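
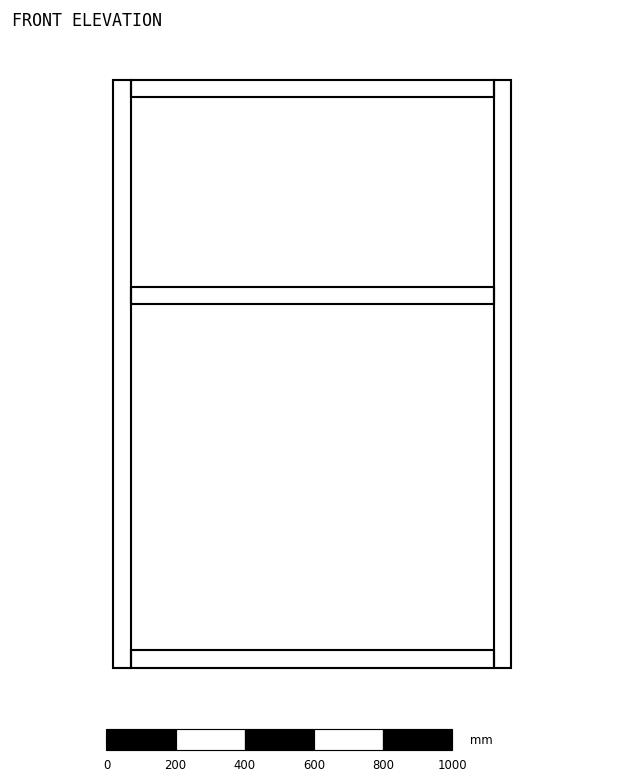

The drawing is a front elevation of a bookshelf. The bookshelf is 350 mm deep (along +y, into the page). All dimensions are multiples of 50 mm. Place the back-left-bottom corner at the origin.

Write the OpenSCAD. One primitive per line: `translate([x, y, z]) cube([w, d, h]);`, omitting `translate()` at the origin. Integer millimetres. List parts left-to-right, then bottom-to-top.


cube([50, 350, 1700]);
translate([50, 0, 0]) cube([1050, 350, 50]);
translate([50, 0, 1050]) cube([1050, 350, 50]);
translate([50, 0, 1650]) cube([1050, 350, 50]);
translate([1100, 0, 0]) cube([50, 350, 1700]);


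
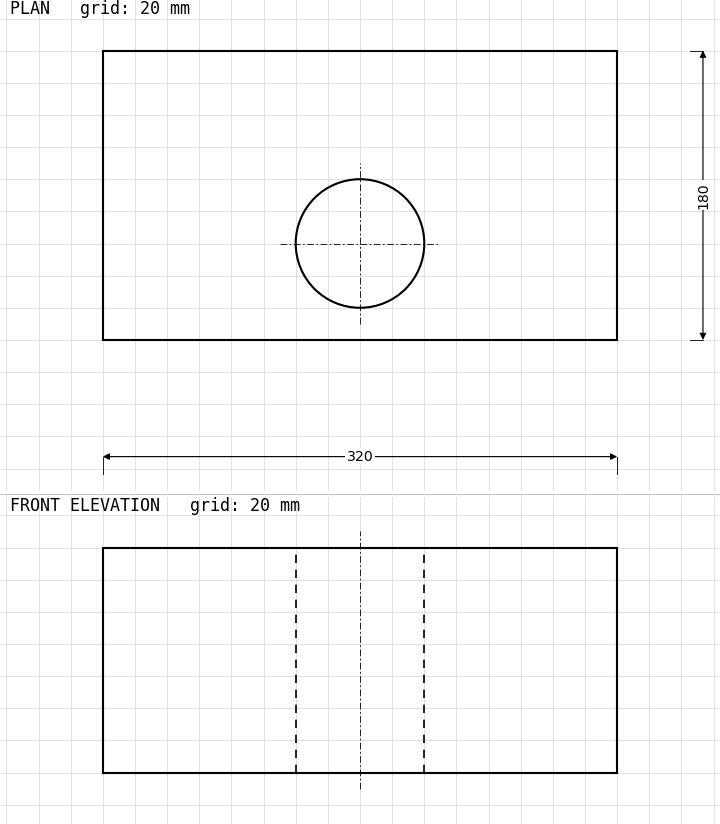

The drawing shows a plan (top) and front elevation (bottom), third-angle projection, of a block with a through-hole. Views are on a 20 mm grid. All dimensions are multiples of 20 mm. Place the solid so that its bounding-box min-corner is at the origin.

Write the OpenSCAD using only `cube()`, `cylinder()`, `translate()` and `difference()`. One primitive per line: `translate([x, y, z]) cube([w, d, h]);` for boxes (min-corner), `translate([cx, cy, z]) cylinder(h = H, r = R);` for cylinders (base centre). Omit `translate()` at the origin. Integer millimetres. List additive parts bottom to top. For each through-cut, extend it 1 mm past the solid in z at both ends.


difference() {
  cube([320, 180, 140]);
  translate([160, 60, -1]) cylinder(h = 142, r = 40);
}


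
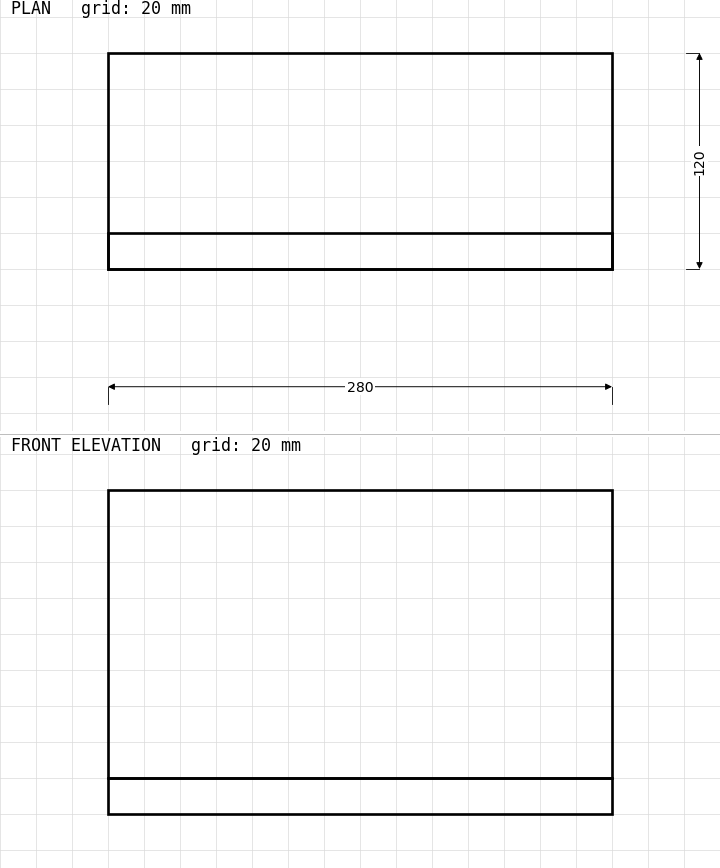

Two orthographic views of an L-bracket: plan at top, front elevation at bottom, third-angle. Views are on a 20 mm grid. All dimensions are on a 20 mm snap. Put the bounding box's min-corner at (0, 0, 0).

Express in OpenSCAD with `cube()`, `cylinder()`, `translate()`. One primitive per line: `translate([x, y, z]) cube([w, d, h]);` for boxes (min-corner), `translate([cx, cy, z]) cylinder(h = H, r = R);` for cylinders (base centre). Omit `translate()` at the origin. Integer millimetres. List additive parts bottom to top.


cube([280, 120, 20]);
translate([0, 0, 20]) cube([280, 20, 160]);


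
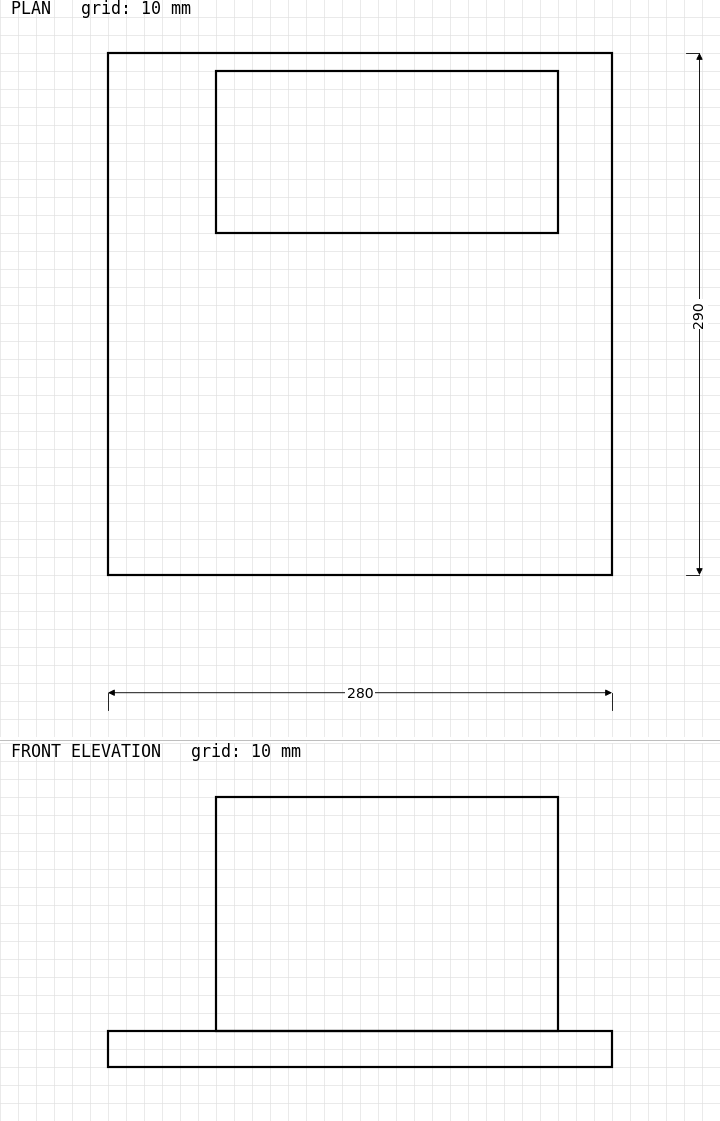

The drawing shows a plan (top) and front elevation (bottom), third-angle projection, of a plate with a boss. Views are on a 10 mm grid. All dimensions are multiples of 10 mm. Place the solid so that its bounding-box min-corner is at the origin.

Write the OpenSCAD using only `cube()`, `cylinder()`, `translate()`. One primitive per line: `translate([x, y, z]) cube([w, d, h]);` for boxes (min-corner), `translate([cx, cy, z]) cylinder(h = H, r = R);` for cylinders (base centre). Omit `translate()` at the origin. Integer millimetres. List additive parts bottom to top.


cube([280, 290, 20]);
translate([60, 190, 20]) cube([190, 90, 130]);


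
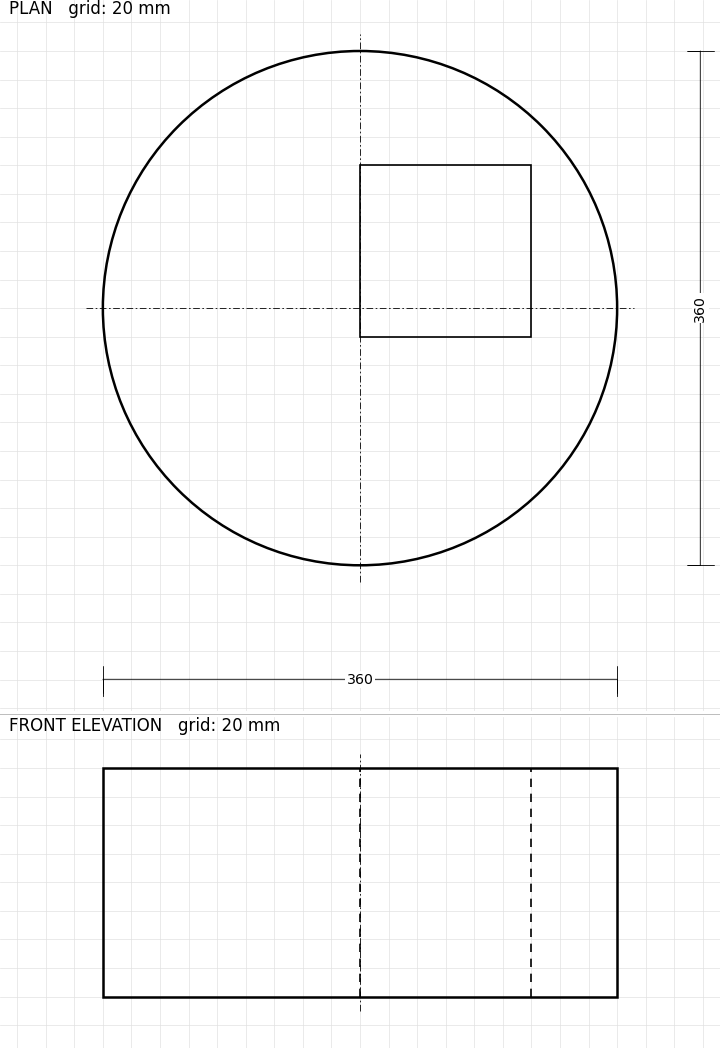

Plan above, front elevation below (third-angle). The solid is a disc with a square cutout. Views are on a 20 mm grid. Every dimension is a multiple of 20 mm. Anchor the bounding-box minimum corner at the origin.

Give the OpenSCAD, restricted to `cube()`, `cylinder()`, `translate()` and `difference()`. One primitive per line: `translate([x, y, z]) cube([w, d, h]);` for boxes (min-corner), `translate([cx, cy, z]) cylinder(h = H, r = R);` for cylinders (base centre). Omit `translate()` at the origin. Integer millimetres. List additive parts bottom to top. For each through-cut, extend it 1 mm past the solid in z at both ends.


difference() {
  translate([180, 180, 0]) cylinder(h = 160, r = 180);
  translate([180, 160, -1]) cube([120, 120, 162]);
}


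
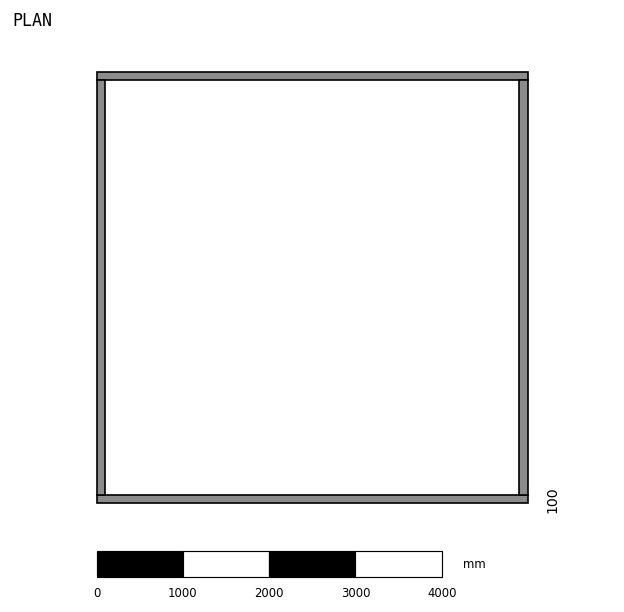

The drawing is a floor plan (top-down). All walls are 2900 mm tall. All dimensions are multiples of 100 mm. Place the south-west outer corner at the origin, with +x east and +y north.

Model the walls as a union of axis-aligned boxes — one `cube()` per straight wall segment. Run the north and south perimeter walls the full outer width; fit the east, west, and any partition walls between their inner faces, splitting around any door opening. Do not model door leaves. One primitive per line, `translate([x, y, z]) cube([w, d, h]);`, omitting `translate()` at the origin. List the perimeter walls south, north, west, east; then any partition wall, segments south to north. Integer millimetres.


cube([5000, 100, 2900]);
translate([0, 4900, 0]) cube([5000, 100, 2900]);
translate([0, 100, 0]) cube([100, 4800, 2900]);
translate([4900, 100, 0]) cube([100, 4800, 2900]);


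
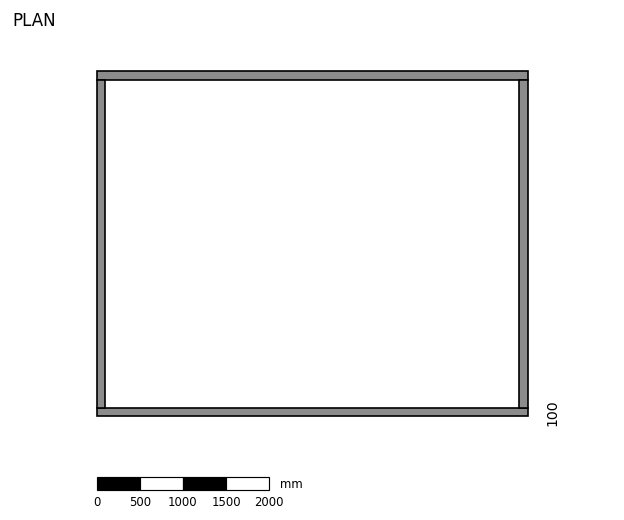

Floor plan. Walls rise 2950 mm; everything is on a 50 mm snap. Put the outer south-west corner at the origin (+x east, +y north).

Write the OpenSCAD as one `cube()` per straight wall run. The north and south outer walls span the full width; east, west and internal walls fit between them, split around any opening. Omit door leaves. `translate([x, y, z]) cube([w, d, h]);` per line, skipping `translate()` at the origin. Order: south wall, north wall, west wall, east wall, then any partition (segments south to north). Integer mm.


cube([5000, 100, 2950]);
translate([0, 3900, 0]) cube([5000, 100, 2950]);
translate([0, 100, 0]) cube([100, 3800, 2950]);
translate([4900, 100, 0]) cube([100, 3800, 2950]);


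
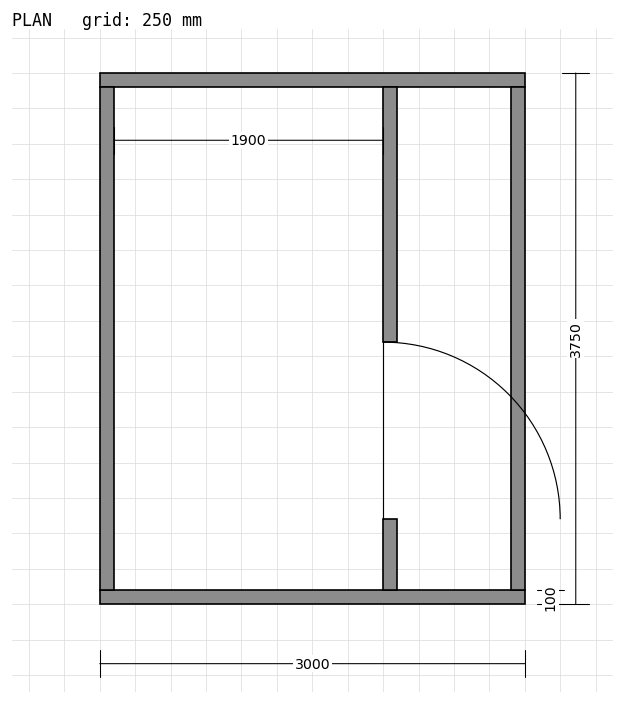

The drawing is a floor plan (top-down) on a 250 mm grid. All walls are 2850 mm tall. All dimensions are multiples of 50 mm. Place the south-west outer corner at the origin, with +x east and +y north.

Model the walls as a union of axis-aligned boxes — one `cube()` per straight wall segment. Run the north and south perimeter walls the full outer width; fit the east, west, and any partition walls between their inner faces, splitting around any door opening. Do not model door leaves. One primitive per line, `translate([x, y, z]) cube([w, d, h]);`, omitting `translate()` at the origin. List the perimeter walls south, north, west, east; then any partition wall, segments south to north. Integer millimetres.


cube([3000, 100, 2850]);
translate([0, 3650, 0]) cube([3000, 100, 2850]);
translate([0, 100, 0]) cube([100, 3550, 2850]);
translate([2900, 100, 0]) cube([100, 3550, 2850]);
translate([2000, 100, 0]) cube([100, 500, 2850]);
translate([2000, 1850, 0]) cube([100, 1800, 2850]);


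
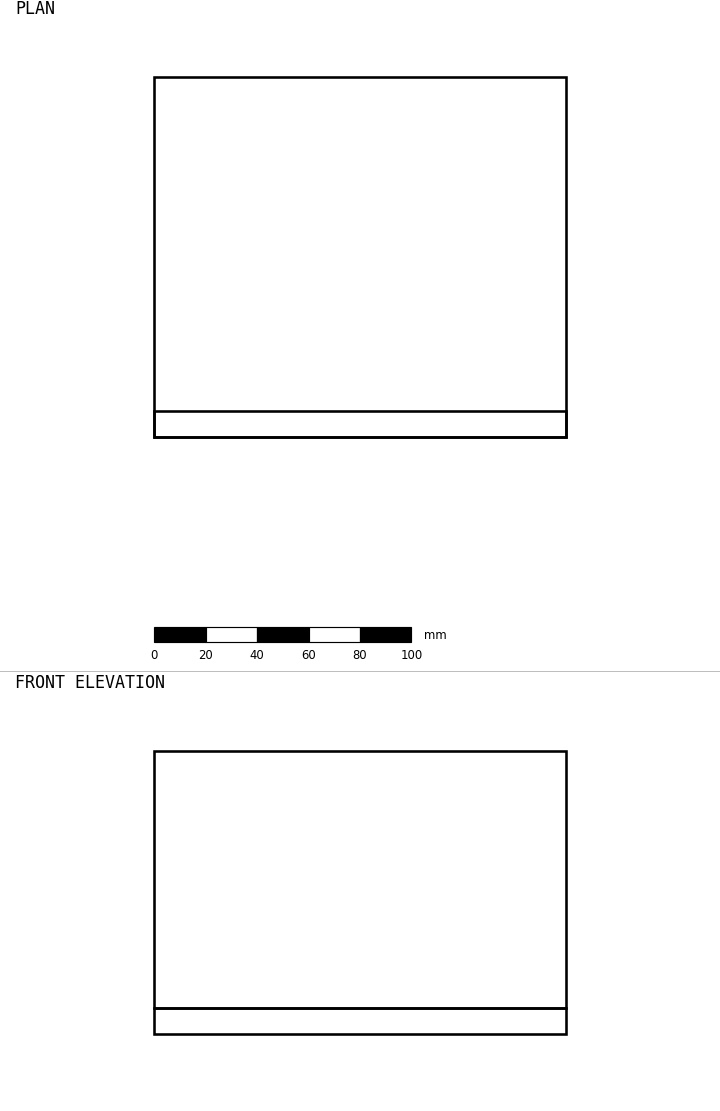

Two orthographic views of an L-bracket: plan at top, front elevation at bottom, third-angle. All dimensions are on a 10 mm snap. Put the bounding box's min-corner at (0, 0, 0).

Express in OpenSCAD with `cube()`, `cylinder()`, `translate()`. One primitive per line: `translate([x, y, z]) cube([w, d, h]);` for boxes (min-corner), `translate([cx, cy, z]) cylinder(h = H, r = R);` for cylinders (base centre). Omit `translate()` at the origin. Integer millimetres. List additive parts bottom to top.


cube([160, 140, 10]);
translate([0, 0, 10]) cube([160, 10, 100]);


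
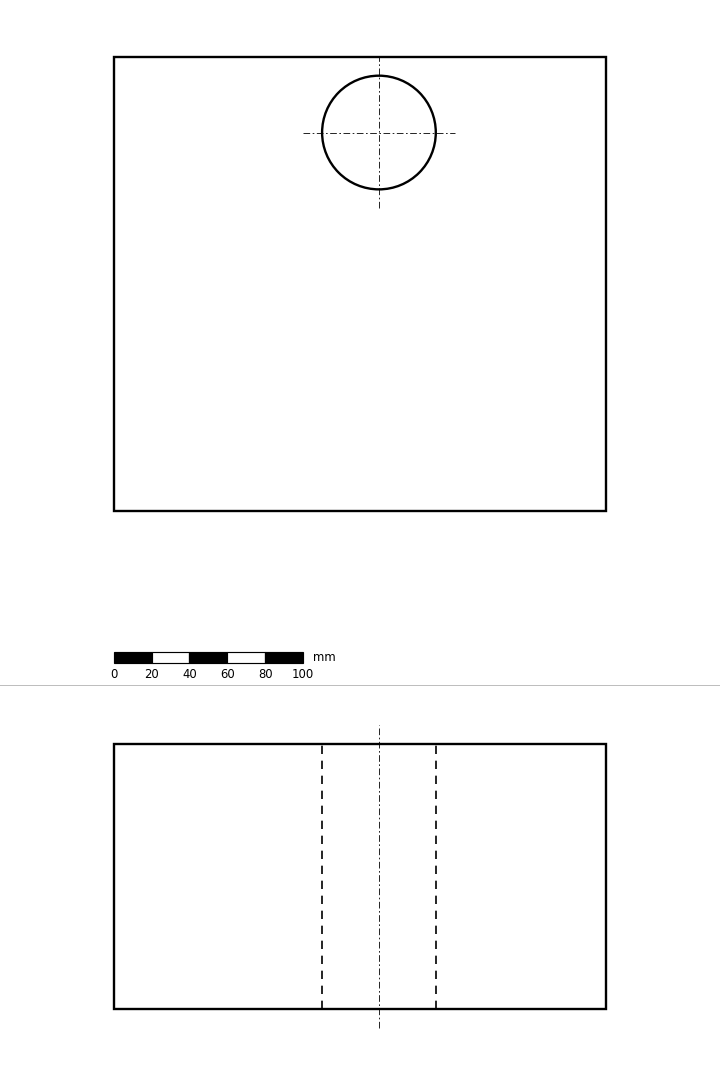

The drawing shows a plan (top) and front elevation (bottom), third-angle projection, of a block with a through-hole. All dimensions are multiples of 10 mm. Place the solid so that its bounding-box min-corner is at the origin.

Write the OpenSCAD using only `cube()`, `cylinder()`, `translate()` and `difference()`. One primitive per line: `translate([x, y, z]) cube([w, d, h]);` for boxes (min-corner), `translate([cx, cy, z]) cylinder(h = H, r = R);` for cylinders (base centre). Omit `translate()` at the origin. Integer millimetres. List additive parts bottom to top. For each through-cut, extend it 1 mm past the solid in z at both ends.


difference() {
  cube([260, 240, 140]);
  translate([140, 200, -1]) cylinder(h = 142, r = 30);
}


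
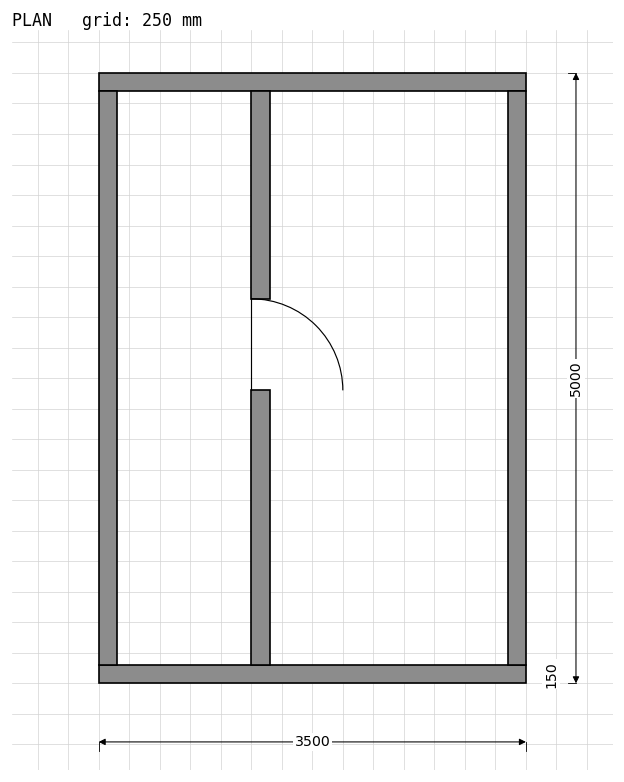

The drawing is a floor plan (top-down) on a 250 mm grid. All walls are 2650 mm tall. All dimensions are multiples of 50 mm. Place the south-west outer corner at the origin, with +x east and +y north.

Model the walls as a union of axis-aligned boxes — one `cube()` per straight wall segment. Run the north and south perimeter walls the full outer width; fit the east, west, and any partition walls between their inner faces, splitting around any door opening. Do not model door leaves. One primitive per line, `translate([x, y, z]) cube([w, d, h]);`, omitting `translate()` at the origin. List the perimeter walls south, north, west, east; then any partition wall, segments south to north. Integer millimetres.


cube([3500, 150, 2650]);
translate([0, 4850, 0]) cube([3500, 150, 2650]);
translate([0, 150, 0]) cube([150, 4700, 2650]);
translate([3350, 150, 0]) cube([150, 4700, 2650]);
translate([1250, 150, 0]) cube([150, 2250, 2650]);
translate([1250, 3150, 0]) cube([150, 1700, 2650]);


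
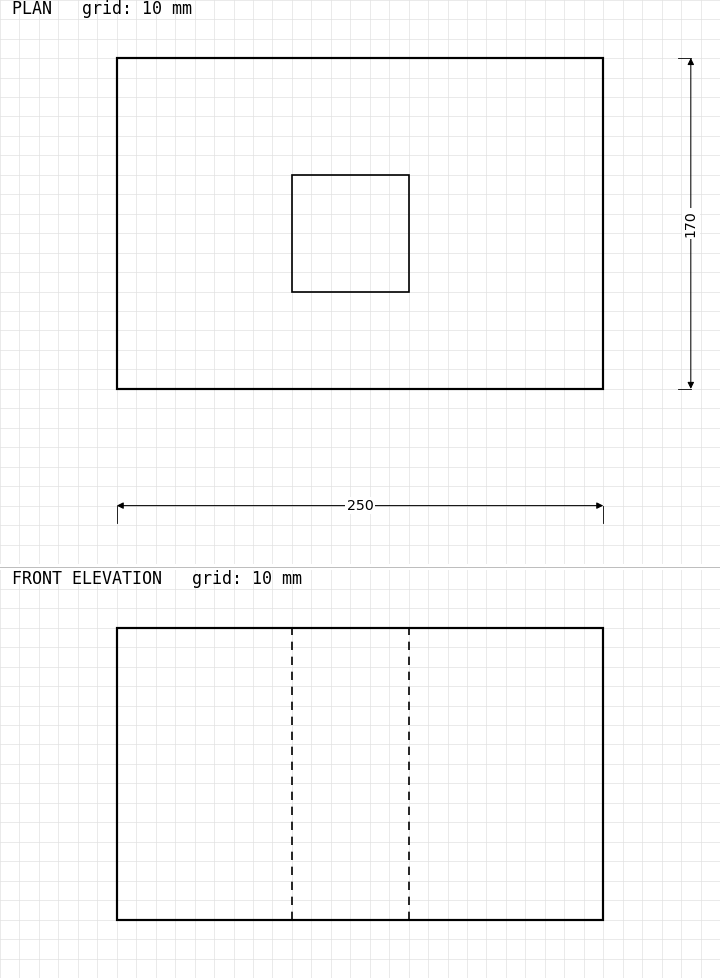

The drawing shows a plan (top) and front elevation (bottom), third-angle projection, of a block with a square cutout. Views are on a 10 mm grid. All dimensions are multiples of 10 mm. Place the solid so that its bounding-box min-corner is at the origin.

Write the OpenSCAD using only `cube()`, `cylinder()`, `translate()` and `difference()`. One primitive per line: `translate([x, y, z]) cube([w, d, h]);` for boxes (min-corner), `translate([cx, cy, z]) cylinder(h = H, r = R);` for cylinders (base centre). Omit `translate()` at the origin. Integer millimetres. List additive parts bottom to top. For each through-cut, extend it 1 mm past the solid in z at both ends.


difference() {
  cube([250, 170, 150]);
  translate([90, 50, -1]) cube([60, 60, 152]);
}


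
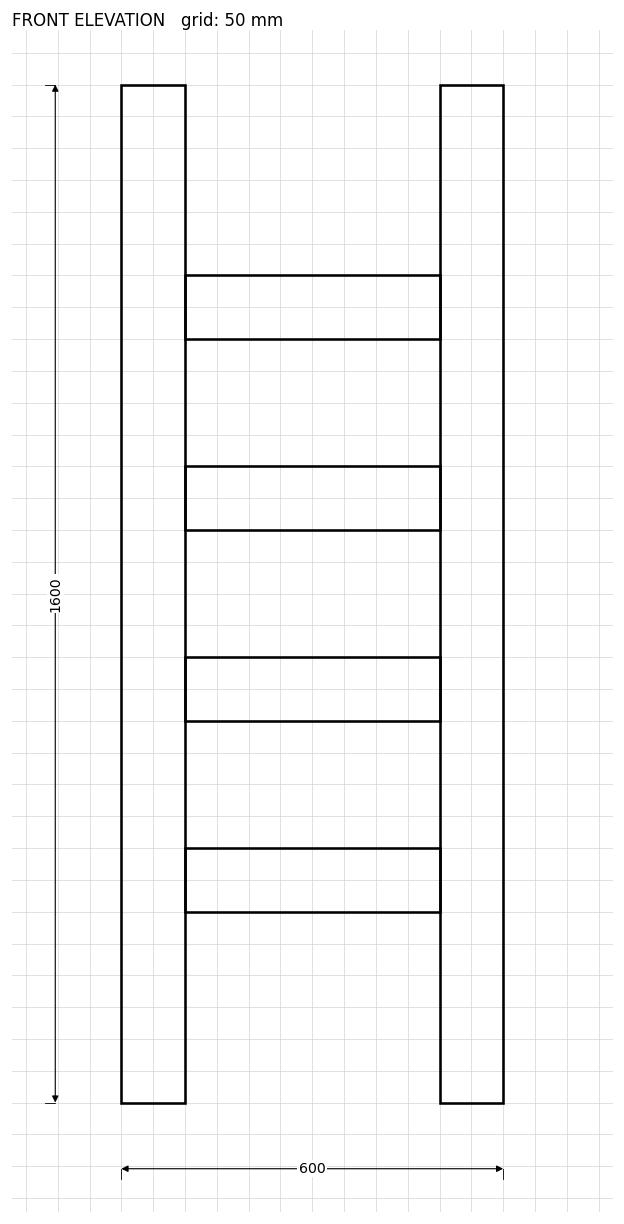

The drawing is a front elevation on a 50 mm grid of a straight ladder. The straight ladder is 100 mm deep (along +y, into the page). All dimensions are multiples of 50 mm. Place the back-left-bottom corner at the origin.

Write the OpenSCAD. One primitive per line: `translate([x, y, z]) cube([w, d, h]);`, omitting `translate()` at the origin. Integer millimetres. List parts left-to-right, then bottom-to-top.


cube([100, 100, 1600]);
translate([100, 0, 300]) cube([400, 100, 100]);
translate([100, 0, 600]) cube([400, 100, 100]);
translate([100, 0, 900]) cube([400, 100, 100]);
translate([100, 0, 1200]) cube([400, 100, 100]);
translate([500, 0, 0]) cube([100, 100, 1600]);


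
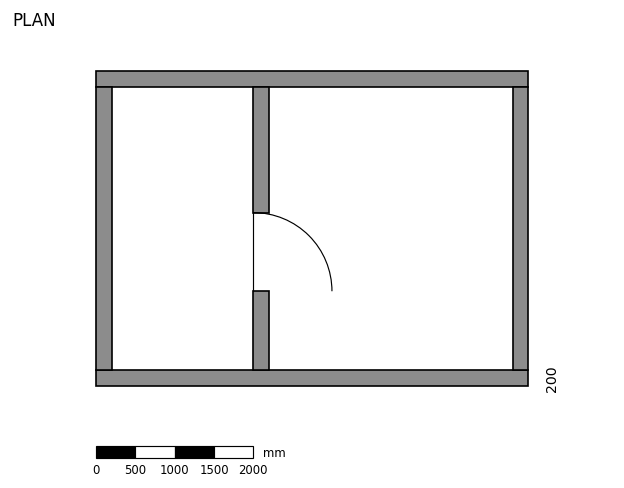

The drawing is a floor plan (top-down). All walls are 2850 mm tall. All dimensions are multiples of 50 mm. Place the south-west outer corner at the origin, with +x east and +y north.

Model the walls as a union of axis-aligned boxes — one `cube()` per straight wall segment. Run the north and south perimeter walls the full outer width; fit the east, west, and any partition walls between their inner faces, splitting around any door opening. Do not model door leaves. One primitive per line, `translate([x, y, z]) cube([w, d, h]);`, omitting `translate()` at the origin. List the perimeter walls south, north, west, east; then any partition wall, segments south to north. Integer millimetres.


cube([5500, 200, 2850]);
translate([0, 3800, 0]) cube([5500, 200, 2850]);
translate([0, 200, 0]) cube([200, 3600, 2850]);
translate([5300, 200, 0]) cube([200, 3600, 2850]);
translate([2000, 200, 0]) cube([200, 1000, 2850]);
translate([2000, 2200, 0]) cube([200, 1600, 2850]);


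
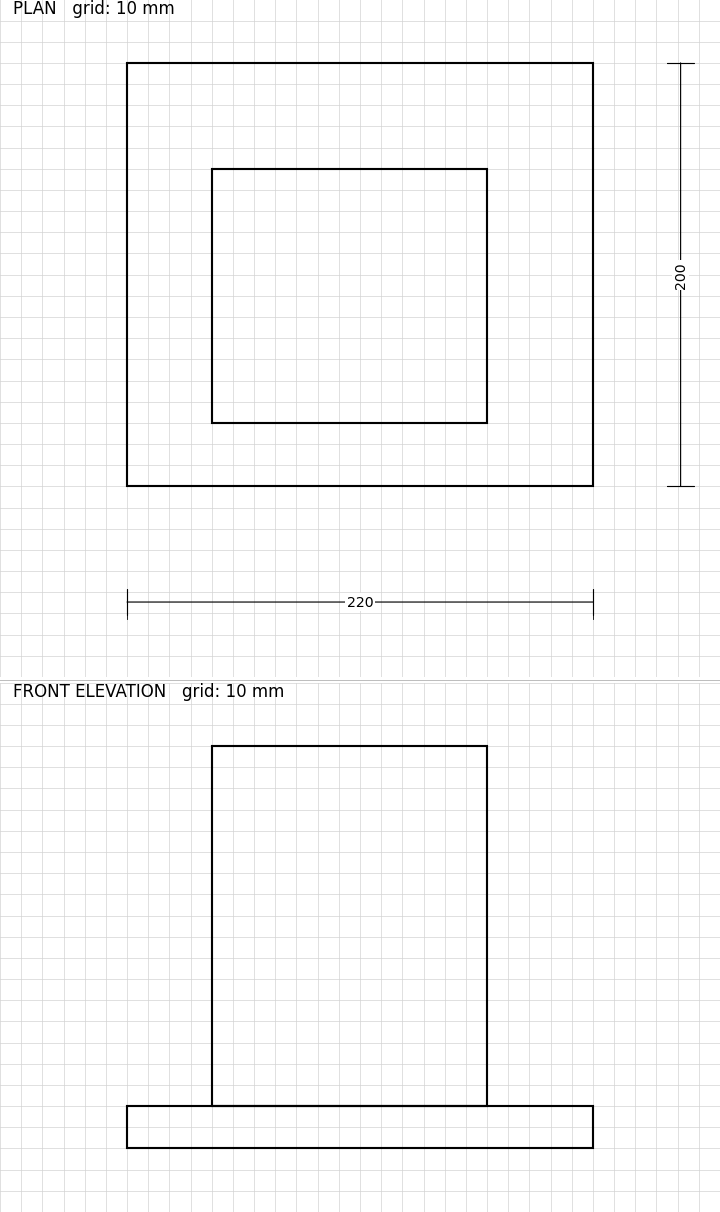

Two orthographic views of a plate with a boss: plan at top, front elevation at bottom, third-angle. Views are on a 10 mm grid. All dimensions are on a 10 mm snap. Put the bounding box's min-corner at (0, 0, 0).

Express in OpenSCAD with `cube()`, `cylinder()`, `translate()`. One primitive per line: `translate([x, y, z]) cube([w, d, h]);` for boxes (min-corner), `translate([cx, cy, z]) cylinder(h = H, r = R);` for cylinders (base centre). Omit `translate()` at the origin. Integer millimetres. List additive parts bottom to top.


cube([220, 200, 20]);
translate([40, 30, 20]) cube([130, 120, 170]);


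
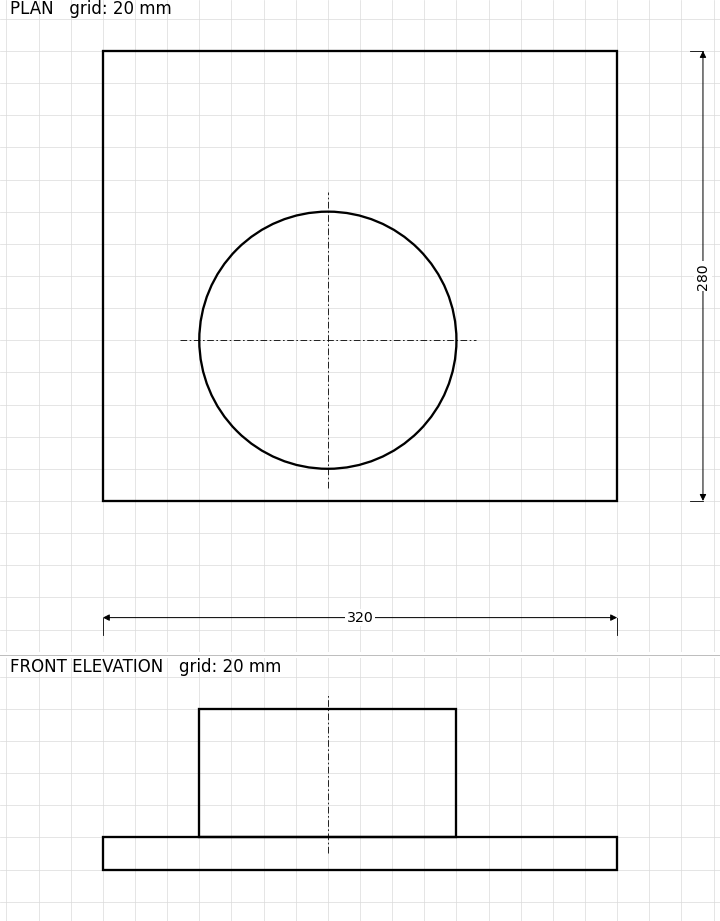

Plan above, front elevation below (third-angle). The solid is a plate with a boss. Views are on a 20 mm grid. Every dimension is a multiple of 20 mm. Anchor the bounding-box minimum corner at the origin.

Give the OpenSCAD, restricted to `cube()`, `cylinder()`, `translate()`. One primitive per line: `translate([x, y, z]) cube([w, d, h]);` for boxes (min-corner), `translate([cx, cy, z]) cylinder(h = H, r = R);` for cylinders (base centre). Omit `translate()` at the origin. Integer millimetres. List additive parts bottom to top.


cube([320, 280, 20]);
translate([140, 100, 20]) cylinder(h = 80, r = 80);


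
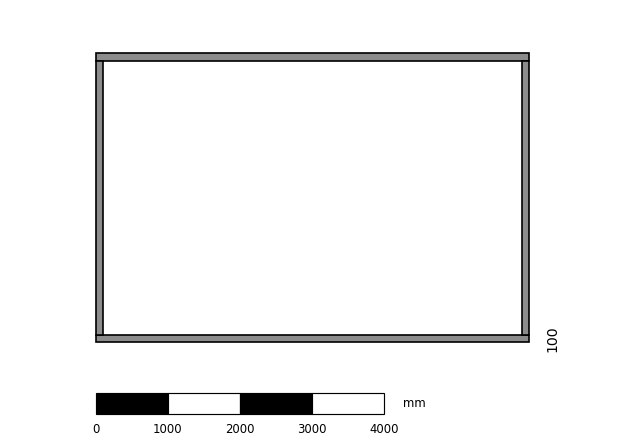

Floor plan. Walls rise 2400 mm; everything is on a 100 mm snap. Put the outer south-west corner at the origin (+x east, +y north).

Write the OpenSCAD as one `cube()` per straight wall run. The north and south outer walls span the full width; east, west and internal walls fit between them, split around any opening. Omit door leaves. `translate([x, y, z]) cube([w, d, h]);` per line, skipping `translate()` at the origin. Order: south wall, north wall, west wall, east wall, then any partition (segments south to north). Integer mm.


cube([6000, 100, 2400]);
translate([0, 3900, 0]) cube([6000, 100, 2400]);
translate([0, 100, 0]) cube([100, 3800, 2400]);
translate([5900, 100, 0]) cube([100, 3800, 2400]);


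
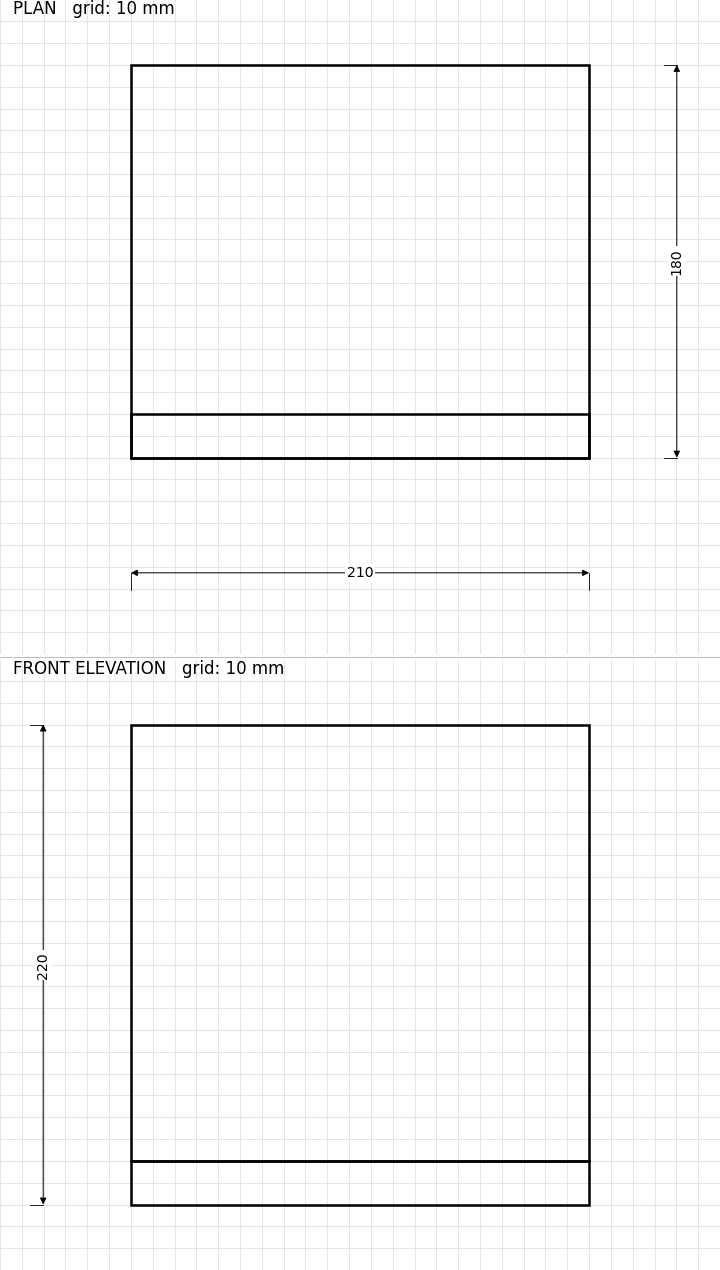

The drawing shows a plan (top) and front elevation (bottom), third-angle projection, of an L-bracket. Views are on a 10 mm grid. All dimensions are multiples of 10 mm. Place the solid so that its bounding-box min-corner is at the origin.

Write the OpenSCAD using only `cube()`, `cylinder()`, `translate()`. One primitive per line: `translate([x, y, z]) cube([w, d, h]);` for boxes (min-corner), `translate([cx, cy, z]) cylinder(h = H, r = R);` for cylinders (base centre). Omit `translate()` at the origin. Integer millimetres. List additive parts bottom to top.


cube([210, 180, 20]);
translate([0, 0, 20]) cube([210, 20, 200]);


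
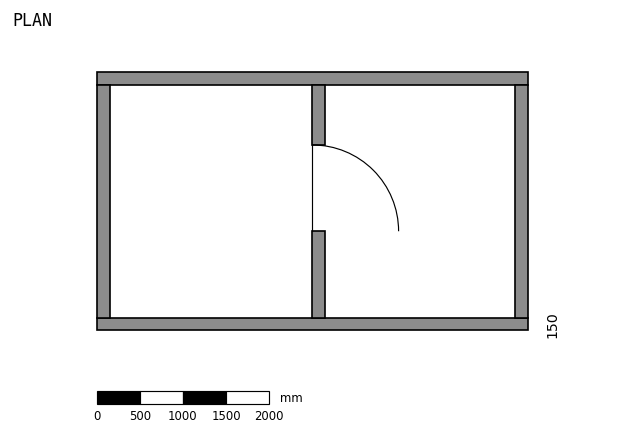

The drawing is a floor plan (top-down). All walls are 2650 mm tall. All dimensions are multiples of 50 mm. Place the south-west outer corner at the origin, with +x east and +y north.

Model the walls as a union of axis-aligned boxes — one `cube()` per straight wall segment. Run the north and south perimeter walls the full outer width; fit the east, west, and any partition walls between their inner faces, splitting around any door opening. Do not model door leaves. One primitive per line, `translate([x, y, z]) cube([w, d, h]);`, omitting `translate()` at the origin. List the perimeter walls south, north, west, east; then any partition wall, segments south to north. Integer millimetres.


cube([5000, 150, 2650]);
translate([0, 2850, 0]) cube([5000, 150, 2650]);
translate([0, 150, 0]) cube([150, 2700, 2650]);
translate([4850, 150, 0]) cube([150, 2700, 2650]);
translate([2500, 150, 0]) cube([150, 1000, 2650]);
translate([2500, 2150, 0]) cube([150, 700, 2650]);


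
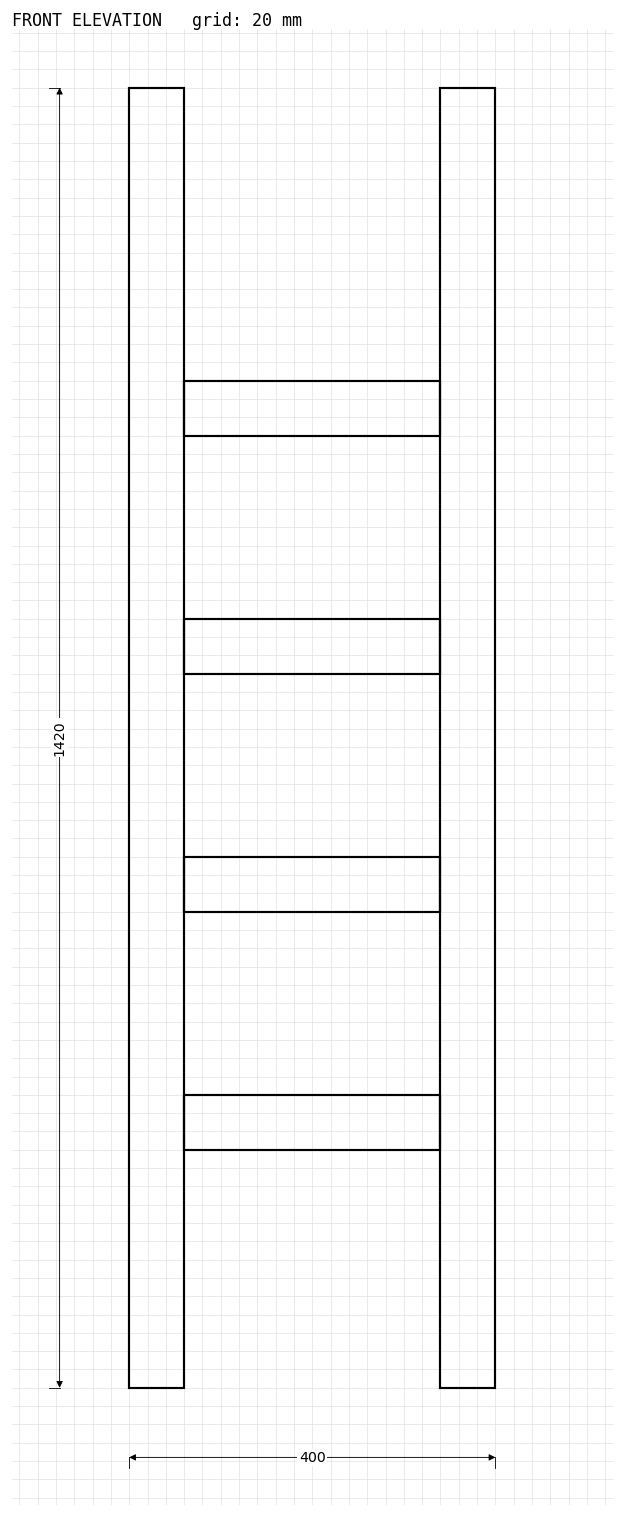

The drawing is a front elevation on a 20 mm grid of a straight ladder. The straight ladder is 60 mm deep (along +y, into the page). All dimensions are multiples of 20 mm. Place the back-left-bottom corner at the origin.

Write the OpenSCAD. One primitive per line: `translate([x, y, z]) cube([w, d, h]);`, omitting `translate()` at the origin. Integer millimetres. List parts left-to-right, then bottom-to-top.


cube([60, 60, 1420]);
translate([60, 0, 260]) cube([280, 60, 60]);
translate([60, 0, 520]) cube([280, 60, 60]);
translate([60, 0, 780]) cube([280, 60, 60]);
translate([60, 0, 1040]) cube([280, 60, 60]);
translate([340, 0, 0]) cube([60, 60, 1420]);


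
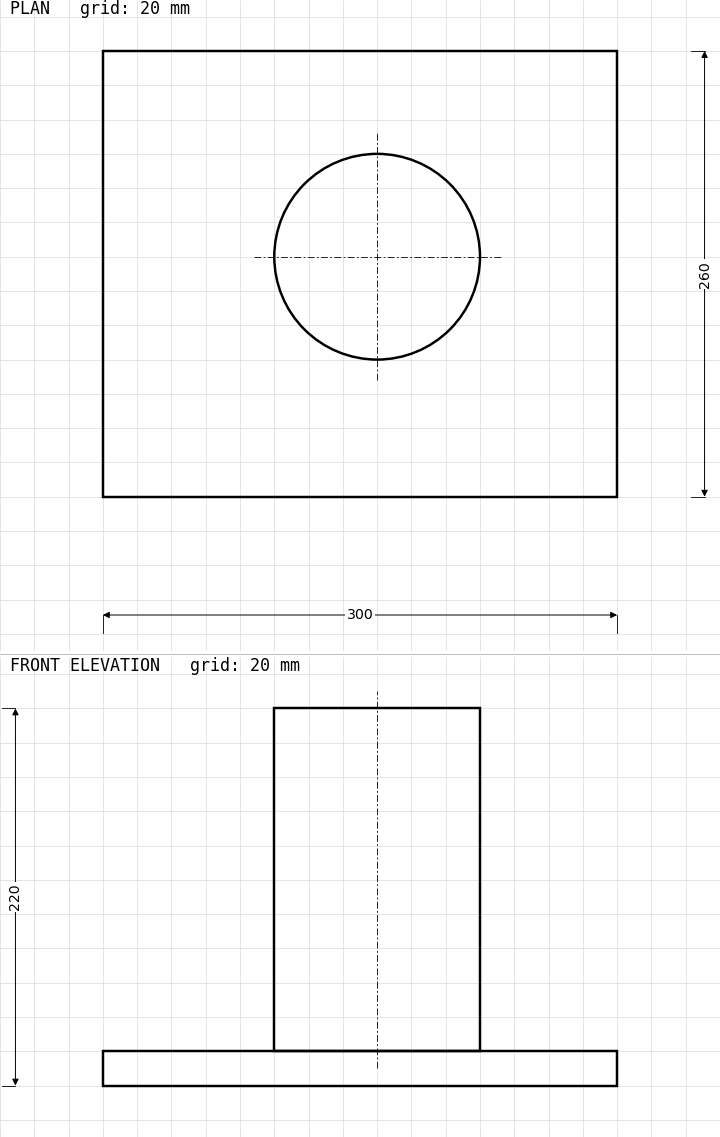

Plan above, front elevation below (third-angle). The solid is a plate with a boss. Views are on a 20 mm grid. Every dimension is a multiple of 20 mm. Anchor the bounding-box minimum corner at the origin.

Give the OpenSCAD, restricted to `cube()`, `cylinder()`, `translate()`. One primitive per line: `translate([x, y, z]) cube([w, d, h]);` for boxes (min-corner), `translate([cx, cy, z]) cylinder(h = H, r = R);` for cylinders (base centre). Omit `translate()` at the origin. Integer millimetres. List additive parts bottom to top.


cube([300, 260, 20]);
translate([160, 140, 20]) cylinder(h = 200, r = 60);


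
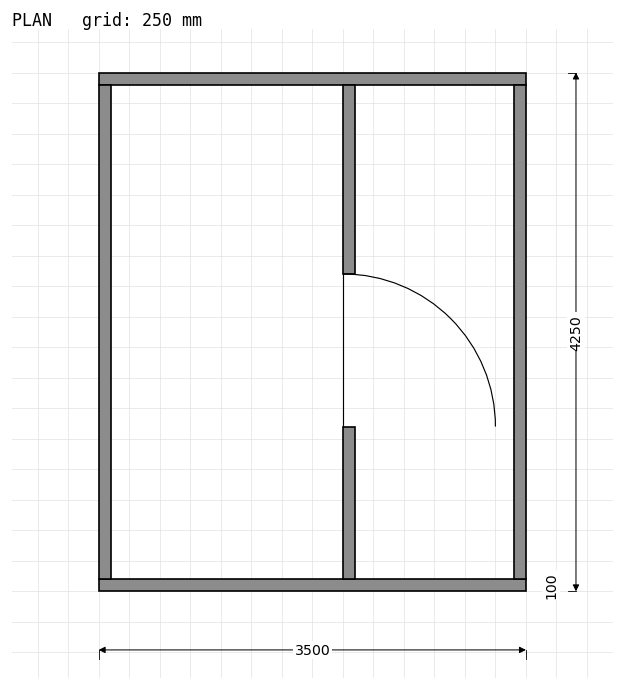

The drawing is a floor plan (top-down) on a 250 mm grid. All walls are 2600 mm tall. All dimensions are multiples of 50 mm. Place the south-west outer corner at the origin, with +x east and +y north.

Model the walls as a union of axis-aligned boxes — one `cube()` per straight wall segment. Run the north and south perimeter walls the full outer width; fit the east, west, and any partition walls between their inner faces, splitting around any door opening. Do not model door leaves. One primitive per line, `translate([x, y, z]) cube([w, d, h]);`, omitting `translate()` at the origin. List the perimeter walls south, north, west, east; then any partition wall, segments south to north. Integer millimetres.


cube([3500, 100, 2600]);
translate([0, 4150, 0]) cube([3500, 100, 2600]);
translate([0, 100, 0]) cube([100, 4050, 2600]);
translate([3400, 100, 0]) cube([100, 4050, 2600]);
translate([2000, 100, 0]) cube([100, 1250, 2600]);
translate([2000, 2600, 0]) cube([100, 1550, 2600]);


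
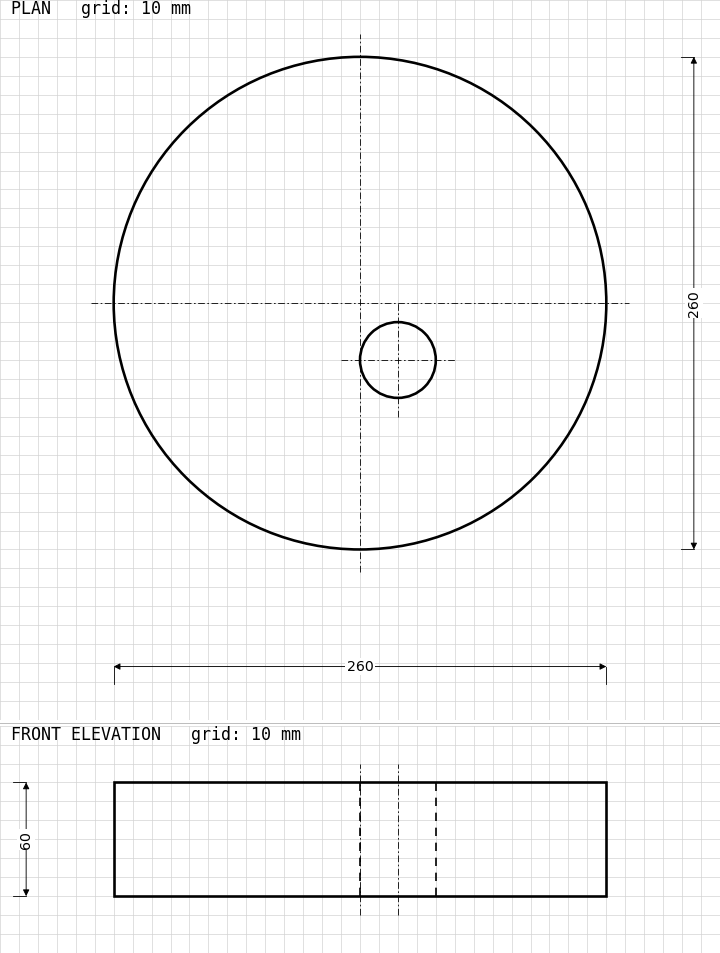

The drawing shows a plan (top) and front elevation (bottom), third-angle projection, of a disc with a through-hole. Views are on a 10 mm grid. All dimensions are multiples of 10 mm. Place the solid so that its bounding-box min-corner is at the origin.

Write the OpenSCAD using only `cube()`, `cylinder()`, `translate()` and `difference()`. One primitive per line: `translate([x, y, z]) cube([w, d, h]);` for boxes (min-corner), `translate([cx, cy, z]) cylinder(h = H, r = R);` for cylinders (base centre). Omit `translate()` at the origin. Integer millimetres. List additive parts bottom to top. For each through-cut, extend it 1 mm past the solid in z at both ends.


difference() {
  translate([130, 130, 0]) cylinder(h = 60, r = 130);
  translate([150, 100, -1]) cylinder(h = 62, r = 20);
}


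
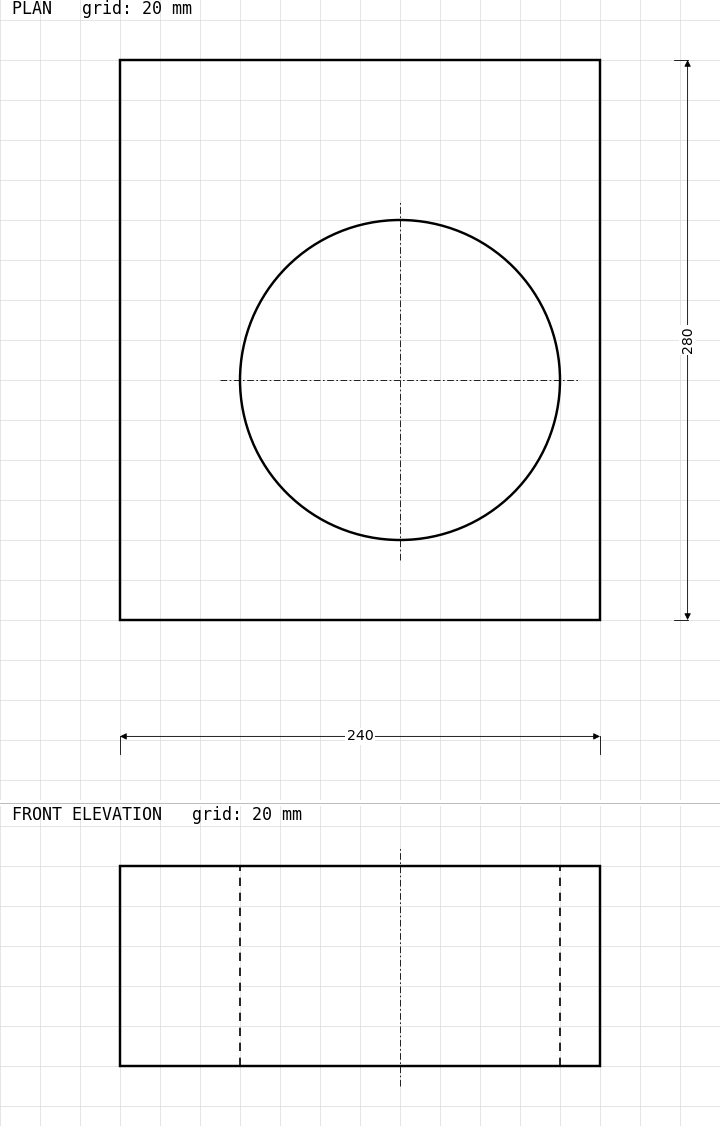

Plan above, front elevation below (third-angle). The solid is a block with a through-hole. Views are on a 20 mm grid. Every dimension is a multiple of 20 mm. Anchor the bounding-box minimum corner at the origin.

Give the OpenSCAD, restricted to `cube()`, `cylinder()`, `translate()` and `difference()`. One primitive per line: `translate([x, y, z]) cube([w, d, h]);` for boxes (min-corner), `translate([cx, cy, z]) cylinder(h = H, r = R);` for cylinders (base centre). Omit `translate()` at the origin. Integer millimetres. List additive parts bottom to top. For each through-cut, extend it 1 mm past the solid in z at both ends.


difference() {
  cube([240, 280, 100]);
  translate([140, 120, -1]) cylinder(h = 102, r = 80);
}


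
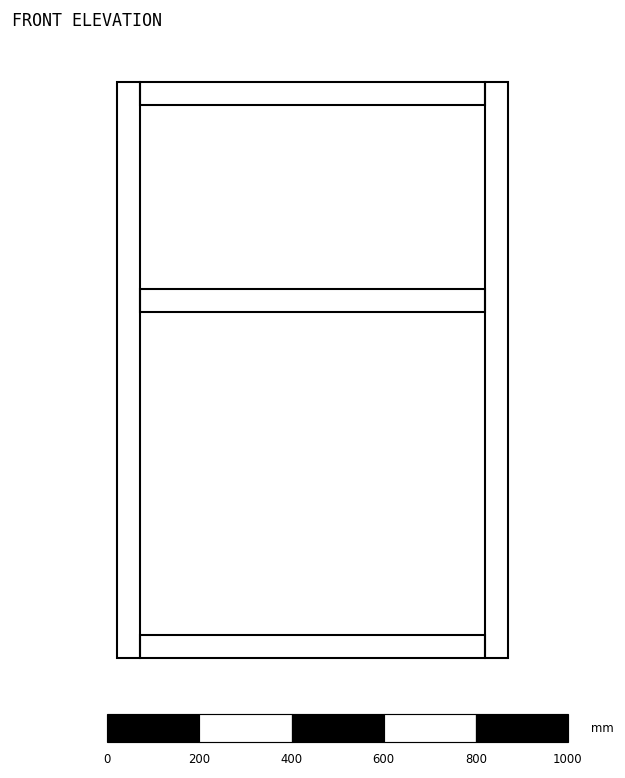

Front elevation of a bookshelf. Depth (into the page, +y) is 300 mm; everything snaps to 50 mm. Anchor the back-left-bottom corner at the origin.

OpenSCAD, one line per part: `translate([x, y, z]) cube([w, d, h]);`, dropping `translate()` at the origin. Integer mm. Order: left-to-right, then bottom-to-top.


cube([50, 300, 1250]);
translate([50, 0, 0]) cube([750, 300, 50]);
translate([50, 0, 750]) cube([750, 300, 50]);
translate([50, 0, 1200]) cube([750, 300, 50]);
translate([800, 0, 0]) cube([50, 300, 1250]);


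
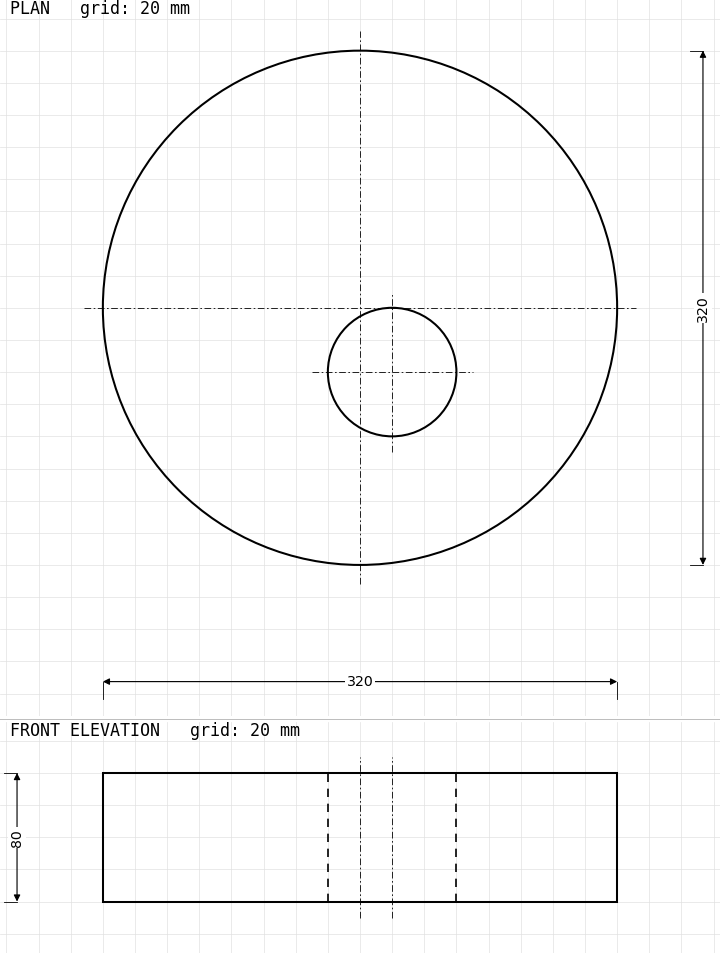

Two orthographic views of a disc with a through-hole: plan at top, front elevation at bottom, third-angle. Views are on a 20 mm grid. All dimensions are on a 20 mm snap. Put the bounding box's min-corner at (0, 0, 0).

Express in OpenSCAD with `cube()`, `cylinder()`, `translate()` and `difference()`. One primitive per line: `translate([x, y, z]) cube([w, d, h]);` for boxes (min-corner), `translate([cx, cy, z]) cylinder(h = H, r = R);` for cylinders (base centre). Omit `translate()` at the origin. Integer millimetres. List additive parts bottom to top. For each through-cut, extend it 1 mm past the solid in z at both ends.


difference() {
  translate([160, 160, 0]) cylinder(h = 80, r = 160);
  translate([180, 120, -1]) cylinder(h = 82, r = 40);
}


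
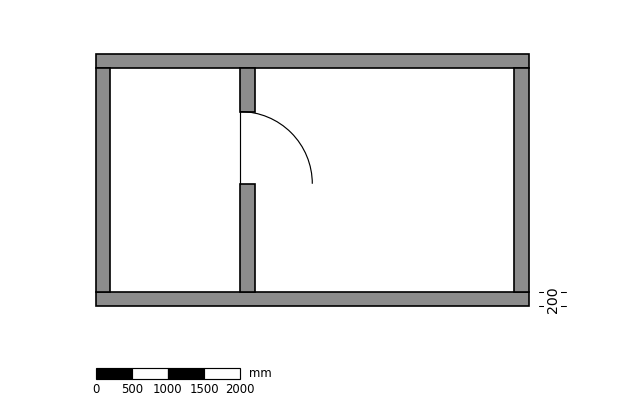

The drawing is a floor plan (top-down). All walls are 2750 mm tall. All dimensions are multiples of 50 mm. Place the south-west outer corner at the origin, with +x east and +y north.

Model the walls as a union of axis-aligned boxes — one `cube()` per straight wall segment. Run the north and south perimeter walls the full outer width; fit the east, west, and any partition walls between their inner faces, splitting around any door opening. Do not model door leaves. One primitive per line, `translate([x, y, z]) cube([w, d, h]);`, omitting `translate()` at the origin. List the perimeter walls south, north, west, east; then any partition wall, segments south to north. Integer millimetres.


cube([6000, 200, 2750]);
translate([0, 3300, 0]) cube([6000, 200, 2750]);
translate([0, 200, 0]) cube([200, 3100, 2750]);
translate([5800, 200, 0]) cube([200, 3100, 2750]);
translate([2000, 200, 0]) cube([200, 1500, 2750]);
translate([2000, 2700, 0]) cube([200, 600, 2750]);


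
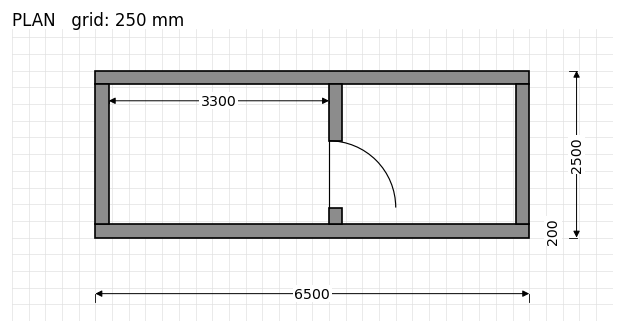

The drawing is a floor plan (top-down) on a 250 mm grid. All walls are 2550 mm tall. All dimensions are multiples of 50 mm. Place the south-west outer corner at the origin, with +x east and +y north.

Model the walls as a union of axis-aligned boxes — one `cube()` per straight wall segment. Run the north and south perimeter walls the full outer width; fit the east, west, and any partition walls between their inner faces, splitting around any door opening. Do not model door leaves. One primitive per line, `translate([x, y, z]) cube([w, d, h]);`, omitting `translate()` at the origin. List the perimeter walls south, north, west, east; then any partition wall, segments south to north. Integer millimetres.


cube([6500, 200, 2550]);
translate([0, 2300, 0]) cube([6500, 200, 2550]);
translate([0, 200, 0]) cube([200, 2100, 2550]);
translate([6300, 200, 0]) cube([200, 2100, 2550]);
translate([3500, 200, 0]) cube([200, 250, 2550]);
translate([3500, 1450, 0]) cube([200, 850, 2550]);


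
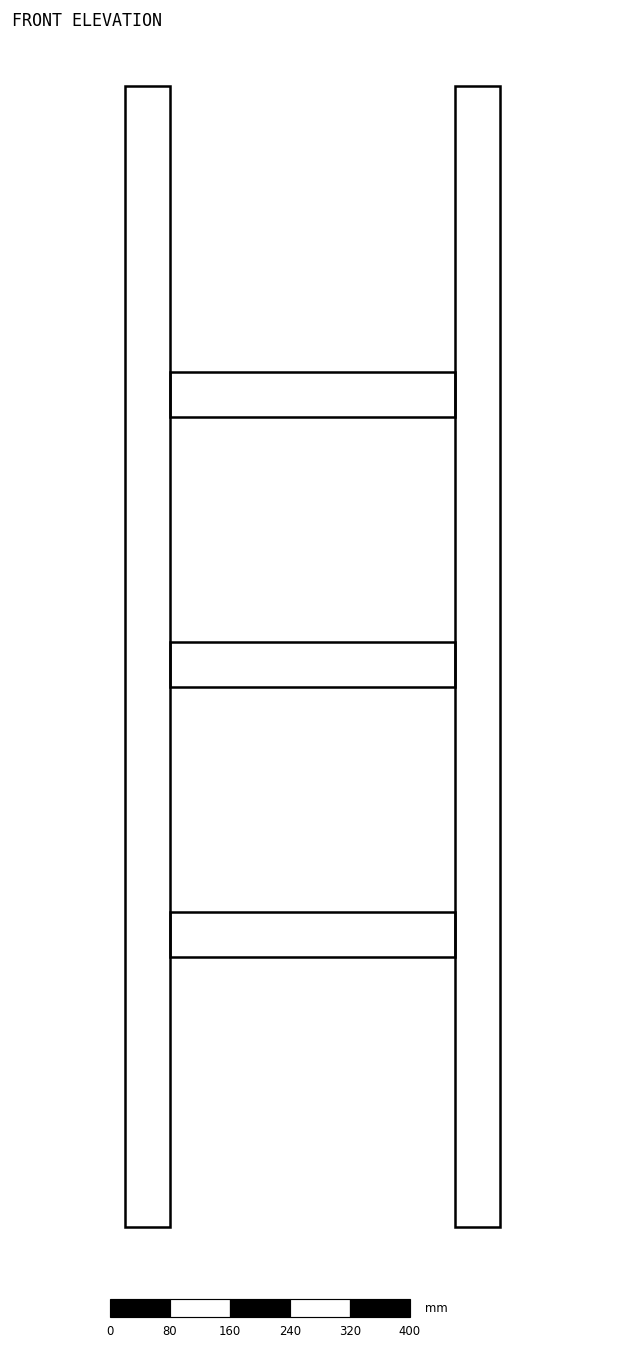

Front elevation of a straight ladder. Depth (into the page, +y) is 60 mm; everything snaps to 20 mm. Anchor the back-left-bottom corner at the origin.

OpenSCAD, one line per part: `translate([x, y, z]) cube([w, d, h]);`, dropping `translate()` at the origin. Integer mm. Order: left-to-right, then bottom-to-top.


cube([60, 60, 1520]);
translate([60, 0, 360]) cube([380, 60, 60]);
translate([60, 0, 720]) cube([380, 60, 60]);
translate([60, 0, 1080]) cube([380, 60, 60]);
translate([440, 0, 0]) cube([60, 60, 1520]);


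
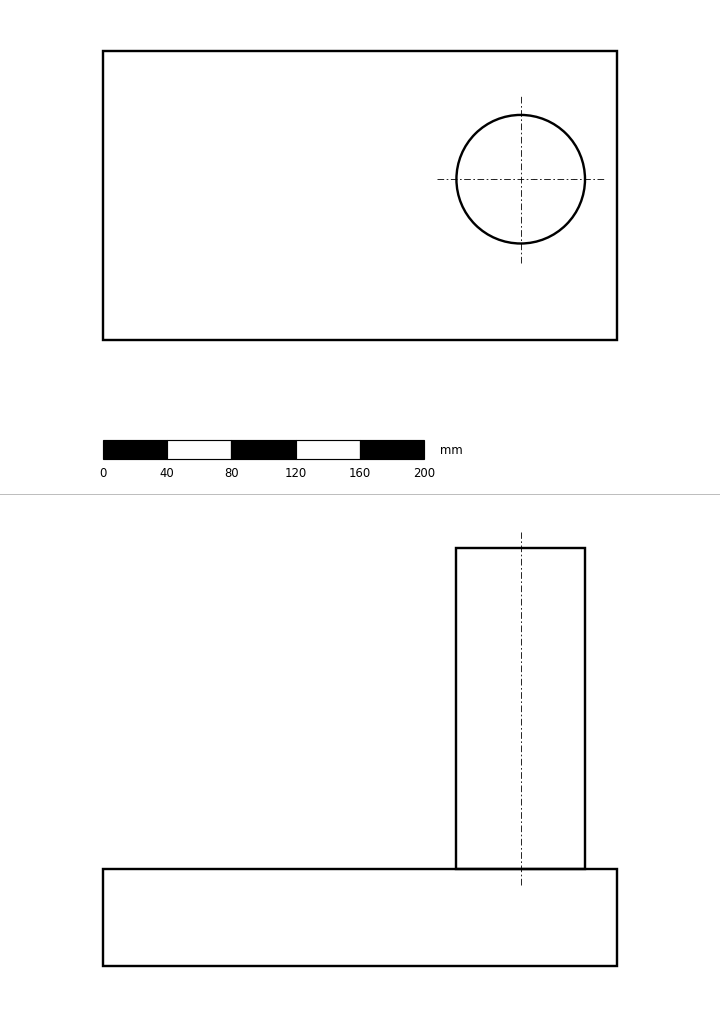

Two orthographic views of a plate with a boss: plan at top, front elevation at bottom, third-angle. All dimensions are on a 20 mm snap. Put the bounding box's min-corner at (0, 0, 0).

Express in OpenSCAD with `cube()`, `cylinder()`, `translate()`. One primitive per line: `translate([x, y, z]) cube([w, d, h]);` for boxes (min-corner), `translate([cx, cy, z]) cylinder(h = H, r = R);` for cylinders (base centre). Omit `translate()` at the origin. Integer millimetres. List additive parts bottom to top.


cube([320, 180, 60]);
translate([260, 100, 60]) cylinder(h = 200, r = 40);


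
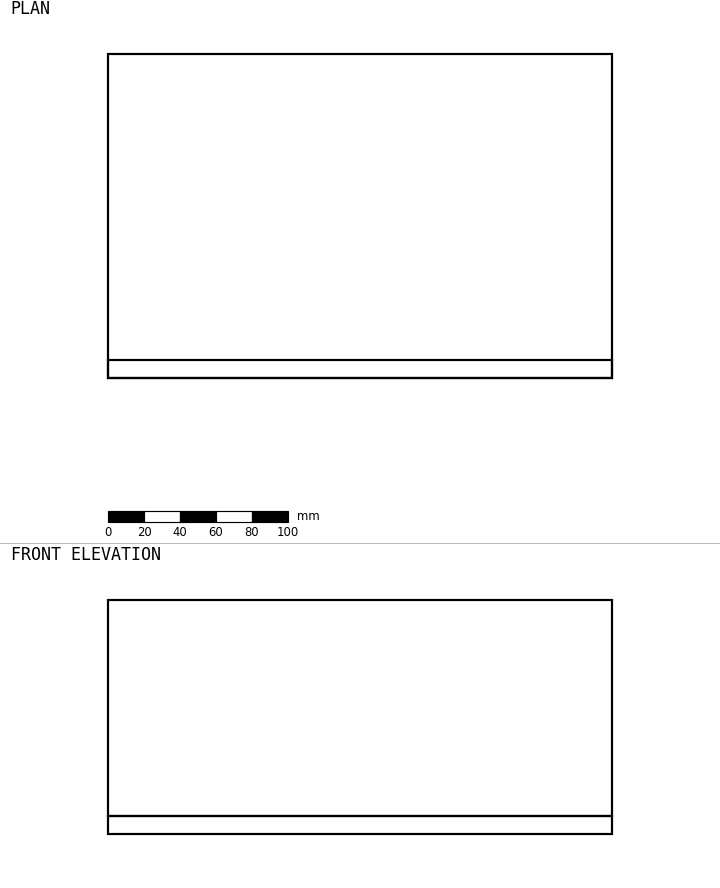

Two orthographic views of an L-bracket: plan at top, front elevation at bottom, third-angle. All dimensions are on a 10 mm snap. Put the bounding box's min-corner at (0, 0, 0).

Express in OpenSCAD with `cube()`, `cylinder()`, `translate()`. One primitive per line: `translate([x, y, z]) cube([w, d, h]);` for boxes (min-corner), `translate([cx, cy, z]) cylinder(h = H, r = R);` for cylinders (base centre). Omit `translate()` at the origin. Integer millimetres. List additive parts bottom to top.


cube([280, 180, 10]);
translate([0, 0, 10]) cube([280, 10, 120]);


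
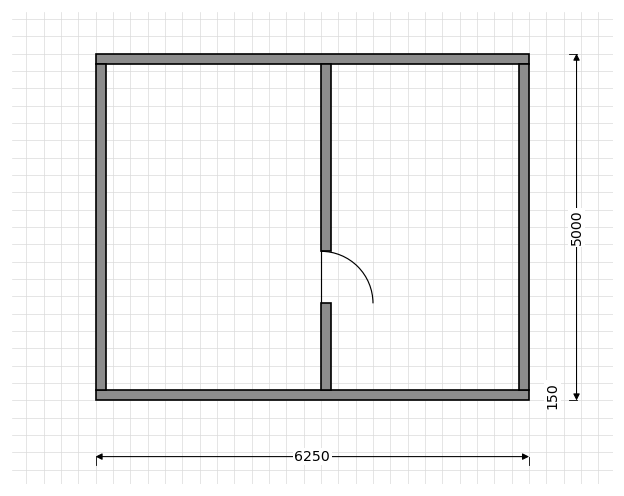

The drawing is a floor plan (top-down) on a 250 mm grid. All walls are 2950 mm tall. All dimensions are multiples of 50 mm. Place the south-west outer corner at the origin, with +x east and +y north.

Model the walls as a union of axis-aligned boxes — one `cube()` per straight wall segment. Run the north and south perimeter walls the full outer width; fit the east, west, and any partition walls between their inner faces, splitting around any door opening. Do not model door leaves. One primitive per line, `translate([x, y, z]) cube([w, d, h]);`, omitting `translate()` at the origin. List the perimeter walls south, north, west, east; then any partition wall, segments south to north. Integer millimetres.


cube([6250, 150, 2950]);
translate([0, 4850, 0]) cube([6250, 150, 2950]);
translate([0, 150, 0]) cube([150, 4700, 2950]);
translate([6100, 150, 0]) cube([150, 4700, 2950]);
translate([3250, 150, 0]) cube([150, 1250, 2950]);
translate([3250, 2150, 0]) cube([150, 2700, 2950]);


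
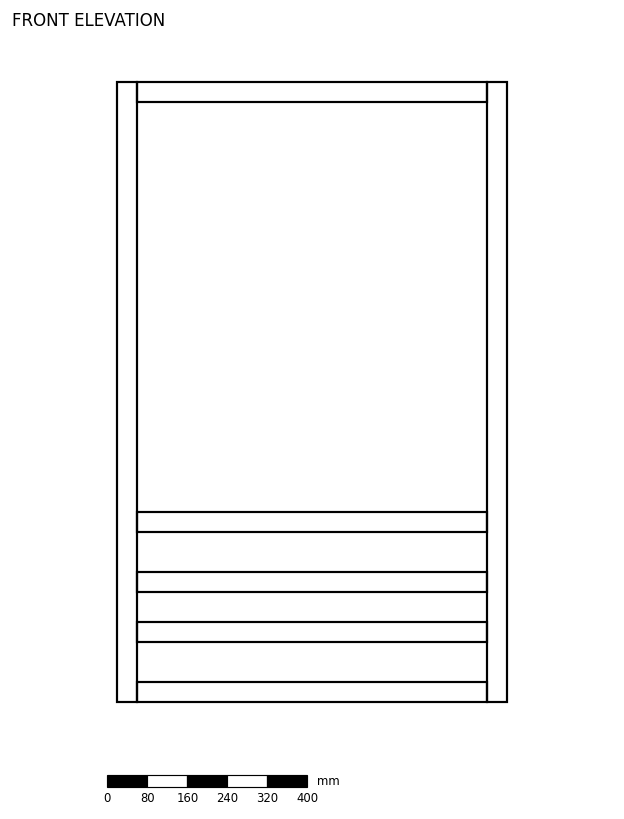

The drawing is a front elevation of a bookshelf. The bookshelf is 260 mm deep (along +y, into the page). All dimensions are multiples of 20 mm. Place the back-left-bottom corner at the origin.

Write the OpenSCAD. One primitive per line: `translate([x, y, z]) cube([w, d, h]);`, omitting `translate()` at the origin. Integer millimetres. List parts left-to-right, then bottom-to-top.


cube([40, 260, 1240]);
translate([40, 0, 0]) cube([700, 260, 40]);
translate([40, 0, 120]) cube([700, 260, 40]);
translate([40, 0, 220]) cube([700, 260, 40]);
translate([40, 0, 340]) cube([700, 260, 40]);
translate([40, 0, 1200]) cube([700, 260, 40]);
translate([740, 0, 0]) cube([40, 260, 1240]);


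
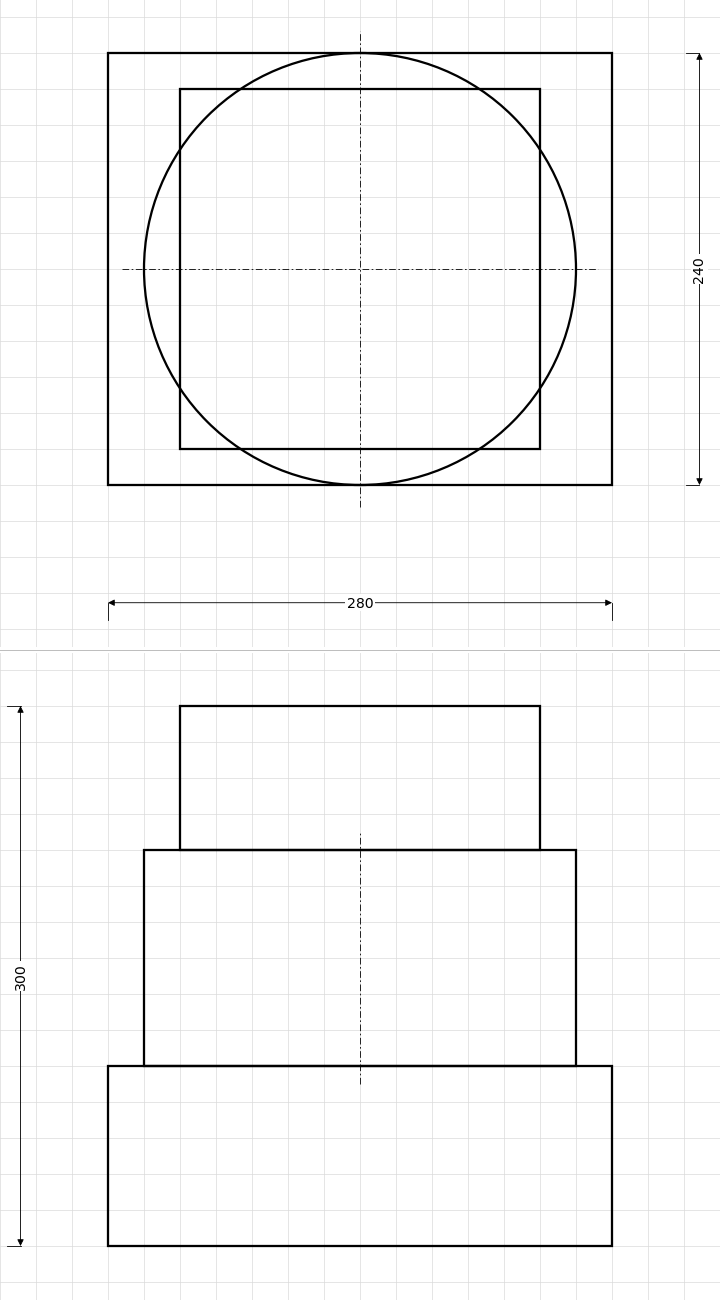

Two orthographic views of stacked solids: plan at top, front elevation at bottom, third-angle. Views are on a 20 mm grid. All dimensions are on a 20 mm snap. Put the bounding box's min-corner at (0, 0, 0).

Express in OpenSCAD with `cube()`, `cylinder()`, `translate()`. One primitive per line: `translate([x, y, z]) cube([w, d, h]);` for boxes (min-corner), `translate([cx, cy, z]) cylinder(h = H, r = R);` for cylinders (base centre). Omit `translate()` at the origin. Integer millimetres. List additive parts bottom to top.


cube([280, 240, 100]);
translate([140, 120, 100]) cylinder(h = 120, r = 120);
translate([40, 20, 220]) cube([200, 200, 80]);


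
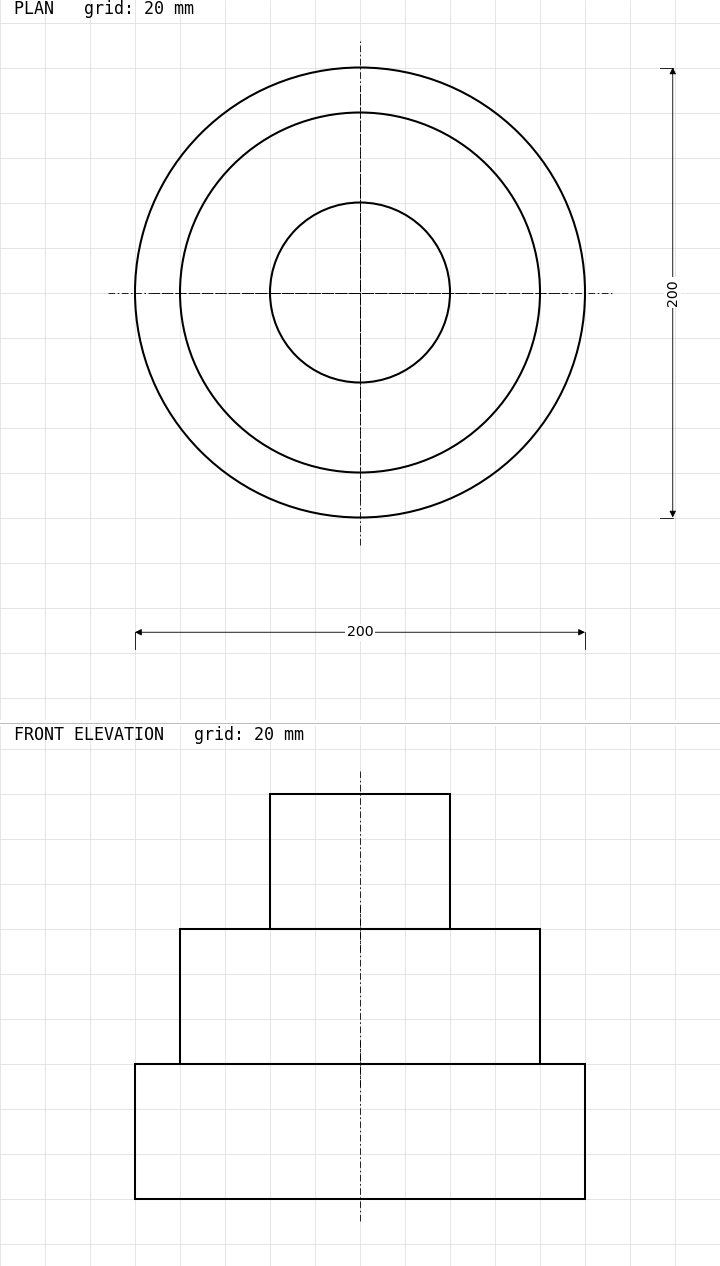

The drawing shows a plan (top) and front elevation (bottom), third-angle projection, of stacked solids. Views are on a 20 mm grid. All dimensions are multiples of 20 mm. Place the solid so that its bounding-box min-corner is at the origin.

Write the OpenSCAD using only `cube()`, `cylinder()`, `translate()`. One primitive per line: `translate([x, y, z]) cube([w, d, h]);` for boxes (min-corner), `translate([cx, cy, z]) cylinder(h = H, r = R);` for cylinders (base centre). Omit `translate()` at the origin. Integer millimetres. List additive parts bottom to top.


translate([100, 100, 0]) cylinder(h = 60, r = 100);
translate([100, 100, 60]) cylinder(h = 60, r = 80);
translate([100, 100, 120]) cylinder(h = 60, r = 40);


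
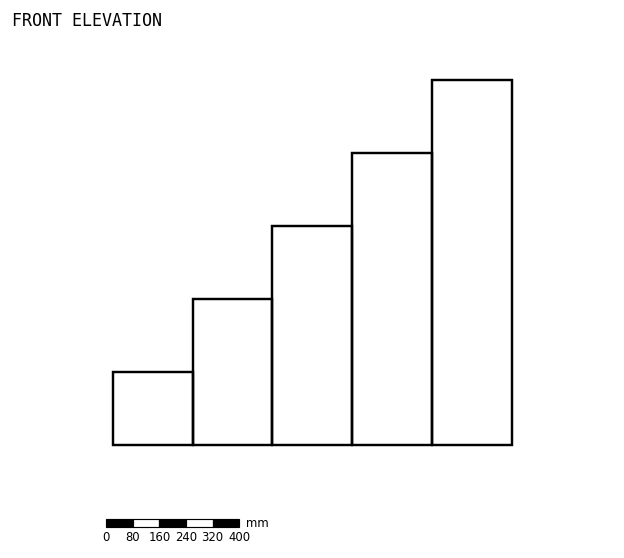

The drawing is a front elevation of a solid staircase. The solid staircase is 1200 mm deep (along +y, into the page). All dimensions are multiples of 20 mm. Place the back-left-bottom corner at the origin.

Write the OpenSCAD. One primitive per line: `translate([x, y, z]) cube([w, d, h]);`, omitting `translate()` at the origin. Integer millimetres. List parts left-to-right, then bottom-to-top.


cube([240, 1200, 220]);
translate([240, 0, 0]) cube([240, 1200, 440]);
translate([480, 0, 0]) cube([240, 1200, 660]);
translate([720, 0, 0]) cube([240, 1200, 880]);
translate([960, 0, 0]) cube([240, 1200, 1100]);
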